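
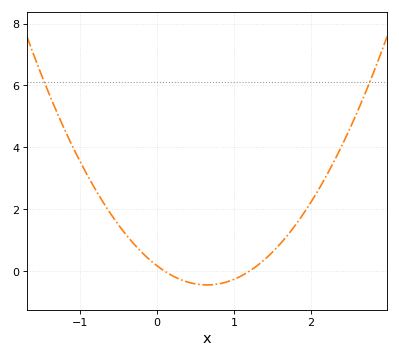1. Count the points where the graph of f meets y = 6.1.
2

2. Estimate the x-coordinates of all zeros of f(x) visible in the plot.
0.1, 1.2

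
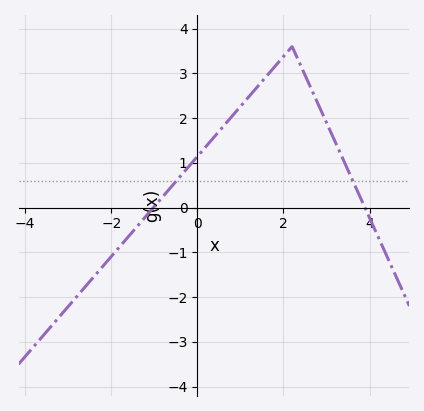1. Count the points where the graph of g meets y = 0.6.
2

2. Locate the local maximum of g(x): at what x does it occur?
2.2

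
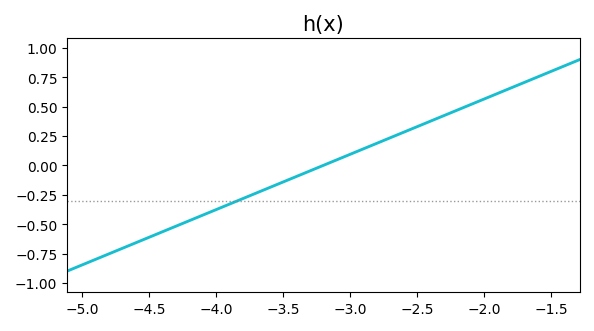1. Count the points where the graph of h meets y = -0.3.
1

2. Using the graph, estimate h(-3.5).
-0.15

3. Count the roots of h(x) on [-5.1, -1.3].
1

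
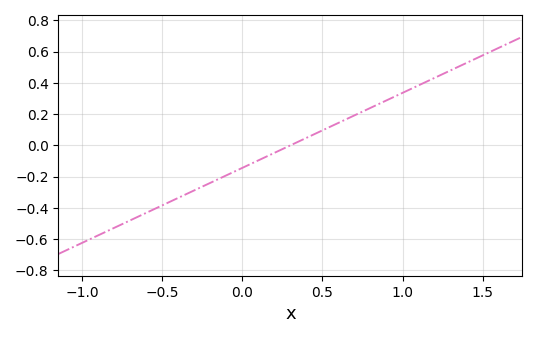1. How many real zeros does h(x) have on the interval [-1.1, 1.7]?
1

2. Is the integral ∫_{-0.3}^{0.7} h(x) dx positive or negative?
negative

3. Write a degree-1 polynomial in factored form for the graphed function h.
y = 0.48(x - 0.3)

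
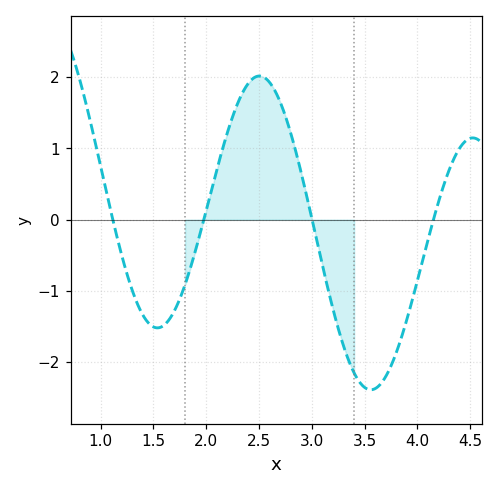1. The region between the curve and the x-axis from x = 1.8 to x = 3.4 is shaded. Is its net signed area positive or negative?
positive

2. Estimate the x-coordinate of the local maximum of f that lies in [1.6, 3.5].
2.5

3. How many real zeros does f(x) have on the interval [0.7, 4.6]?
4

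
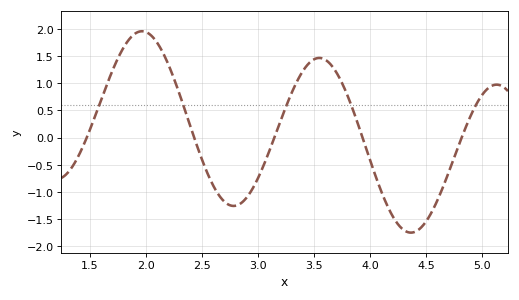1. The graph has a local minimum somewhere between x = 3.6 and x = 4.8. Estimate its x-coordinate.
4.37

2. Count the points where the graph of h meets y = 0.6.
5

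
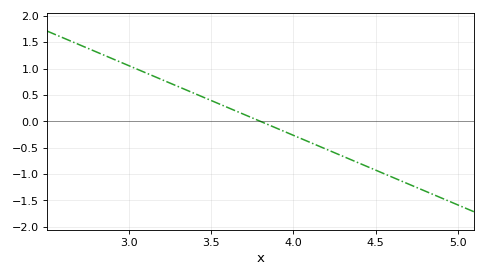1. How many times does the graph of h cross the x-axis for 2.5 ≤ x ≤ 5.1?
1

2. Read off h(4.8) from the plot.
-1.32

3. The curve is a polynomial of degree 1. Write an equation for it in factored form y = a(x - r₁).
y = -1.32(x - 3.8)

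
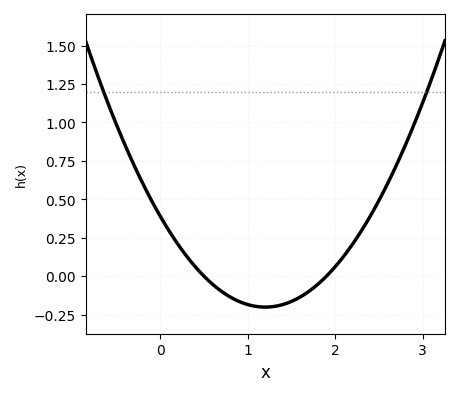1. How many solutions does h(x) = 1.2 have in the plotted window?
2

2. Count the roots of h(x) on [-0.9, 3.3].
2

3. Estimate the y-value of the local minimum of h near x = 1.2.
-0.2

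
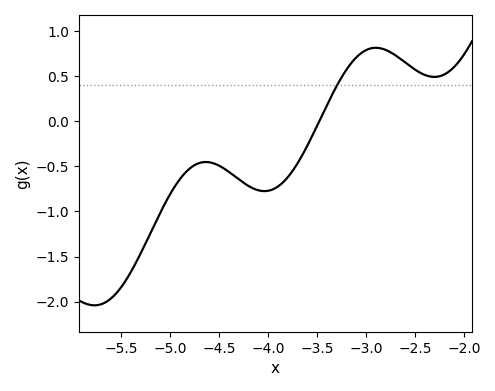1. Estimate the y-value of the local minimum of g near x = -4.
-0.774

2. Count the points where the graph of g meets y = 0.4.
1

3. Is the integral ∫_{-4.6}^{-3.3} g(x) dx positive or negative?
negative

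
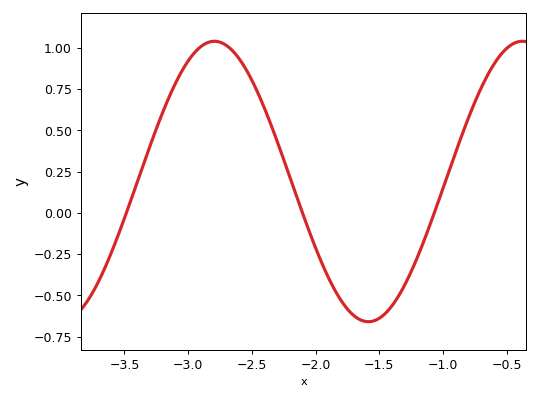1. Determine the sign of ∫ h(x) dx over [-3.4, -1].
positive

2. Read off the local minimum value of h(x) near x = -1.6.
-0.66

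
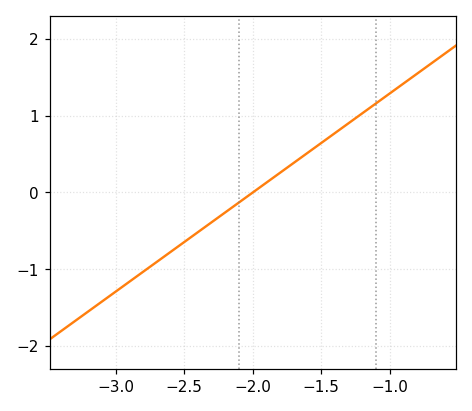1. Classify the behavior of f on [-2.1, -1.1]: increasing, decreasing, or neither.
increasing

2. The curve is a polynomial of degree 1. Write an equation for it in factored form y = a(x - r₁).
y = 1.29(x + 2)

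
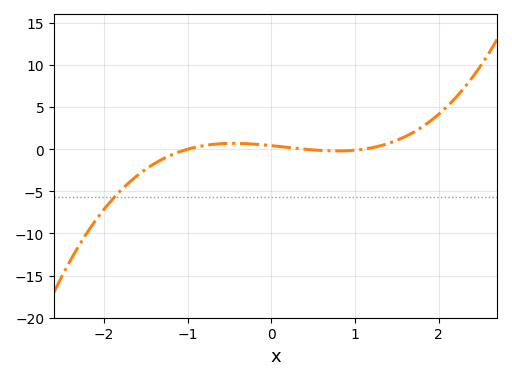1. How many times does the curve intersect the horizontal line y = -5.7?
1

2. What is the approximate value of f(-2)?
-7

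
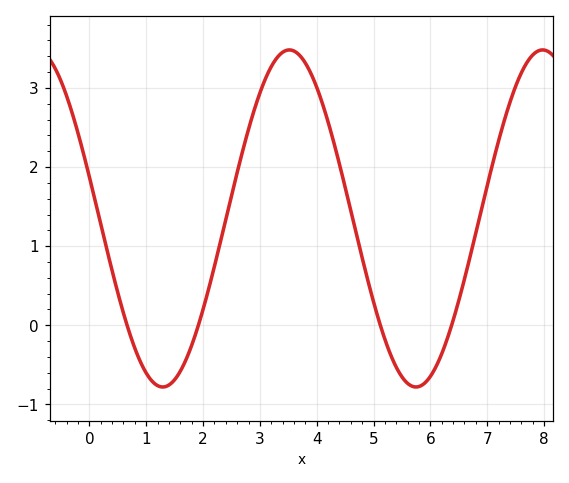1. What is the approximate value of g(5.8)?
-0.774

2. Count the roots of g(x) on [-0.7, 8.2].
4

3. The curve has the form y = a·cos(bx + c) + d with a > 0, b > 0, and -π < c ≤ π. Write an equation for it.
y = 2.13cos(1.41x + 1.32) + 1.35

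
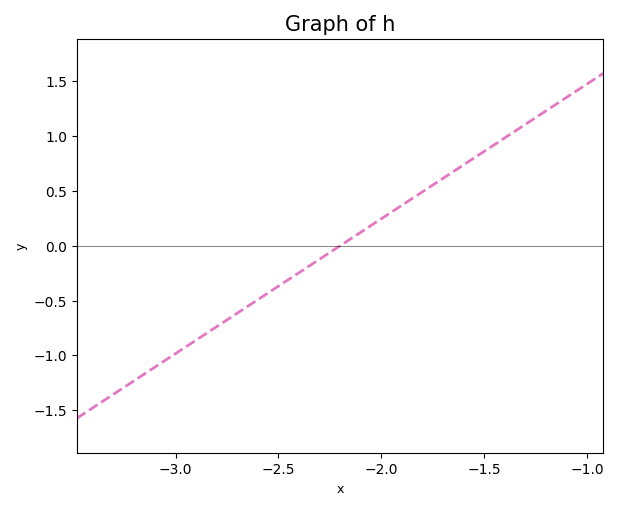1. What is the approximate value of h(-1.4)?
0.984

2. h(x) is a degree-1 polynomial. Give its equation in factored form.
y = 1.23(x + 2.2)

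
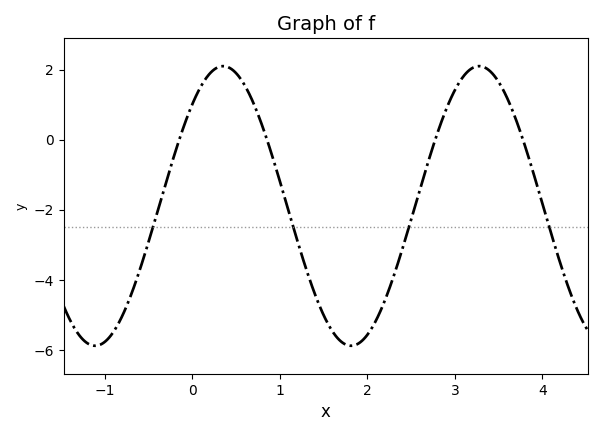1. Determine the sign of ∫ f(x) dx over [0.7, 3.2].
negative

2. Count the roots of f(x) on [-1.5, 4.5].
4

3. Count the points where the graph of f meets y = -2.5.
4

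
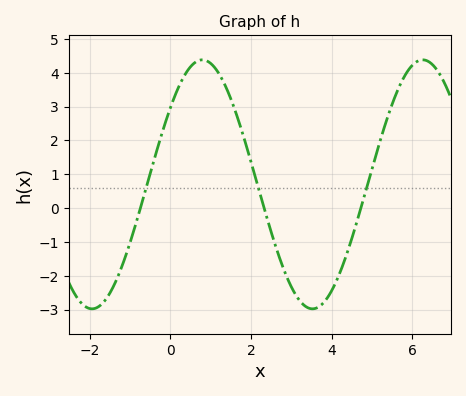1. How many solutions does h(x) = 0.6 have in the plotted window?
3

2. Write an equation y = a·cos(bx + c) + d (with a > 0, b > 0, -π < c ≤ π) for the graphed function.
y = 3.68cos(1.15x - 0.91) + 0.7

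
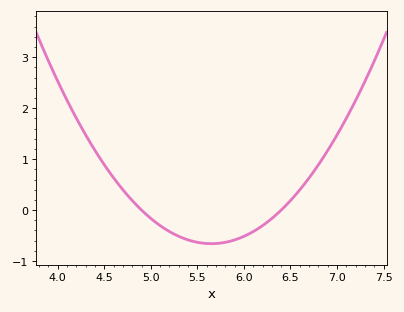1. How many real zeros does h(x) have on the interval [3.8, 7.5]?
2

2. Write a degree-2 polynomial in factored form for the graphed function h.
y = 1.17(x - 4.9)(x - 6.4)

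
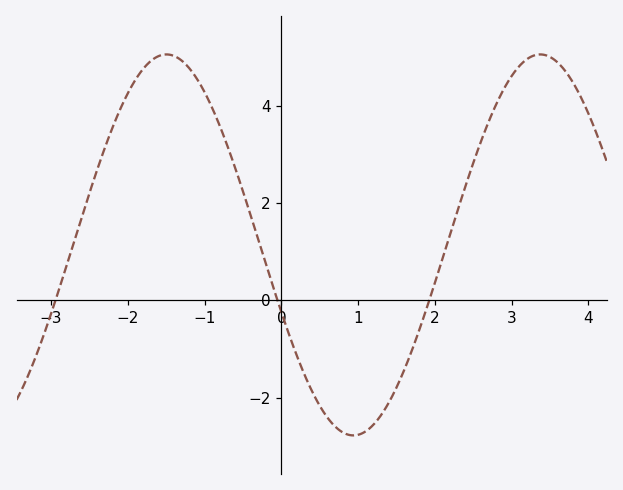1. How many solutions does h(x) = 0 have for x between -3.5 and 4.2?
3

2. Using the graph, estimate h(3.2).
5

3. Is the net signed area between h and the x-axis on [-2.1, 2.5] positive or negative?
positive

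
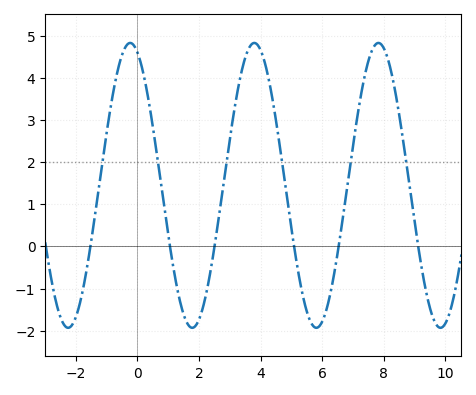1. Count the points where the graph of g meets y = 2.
6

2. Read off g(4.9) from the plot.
0.945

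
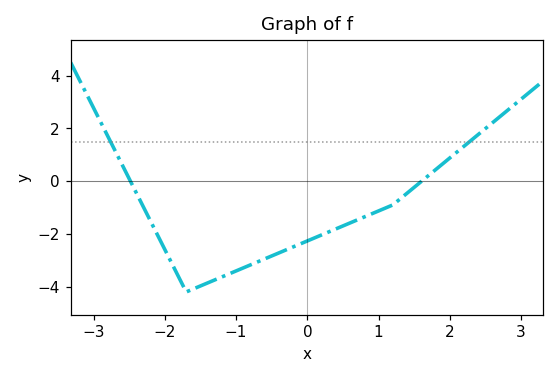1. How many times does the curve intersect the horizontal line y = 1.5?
2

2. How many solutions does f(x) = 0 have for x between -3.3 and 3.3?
2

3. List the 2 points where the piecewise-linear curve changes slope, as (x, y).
(-1.7, -4.2); (1.2, -0.9)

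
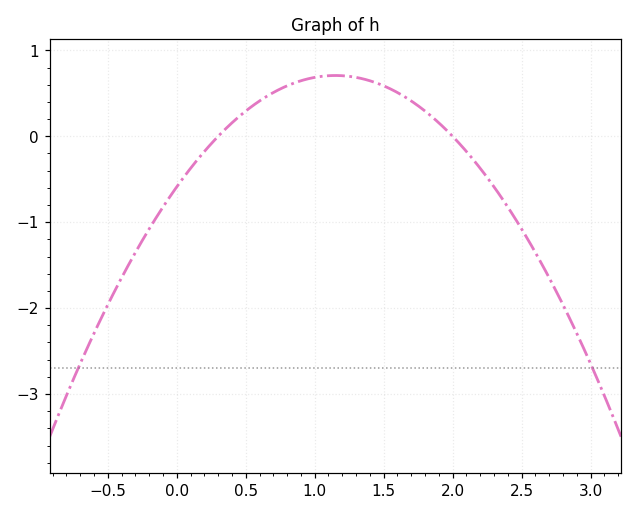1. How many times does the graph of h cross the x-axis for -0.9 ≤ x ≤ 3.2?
2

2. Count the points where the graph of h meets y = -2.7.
2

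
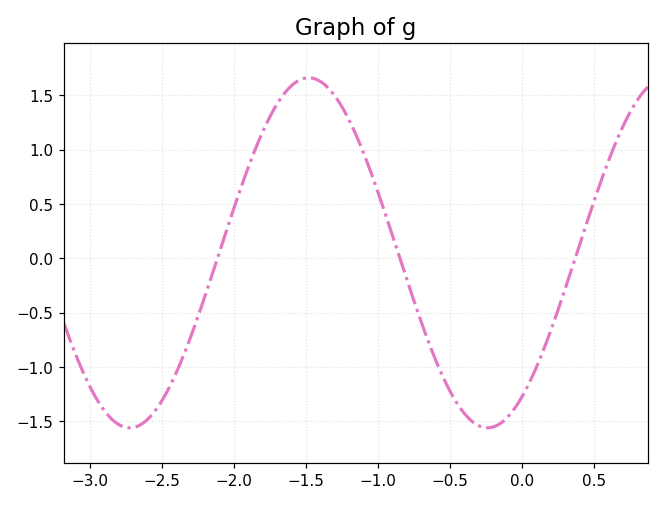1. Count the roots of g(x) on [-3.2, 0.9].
3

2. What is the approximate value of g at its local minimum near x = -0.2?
-1.55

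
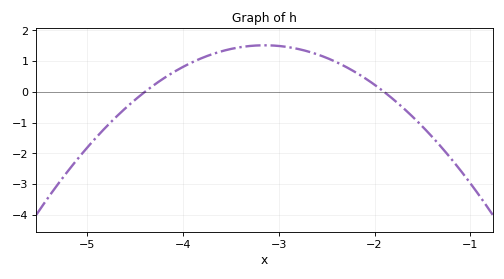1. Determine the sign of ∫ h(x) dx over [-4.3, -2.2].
positive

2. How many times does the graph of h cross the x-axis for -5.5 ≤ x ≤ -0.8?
2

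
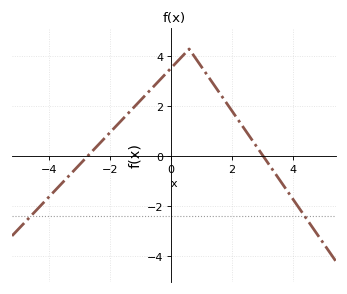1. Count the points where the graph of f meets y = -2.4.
2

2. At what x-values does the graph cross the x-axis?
-2.8, 3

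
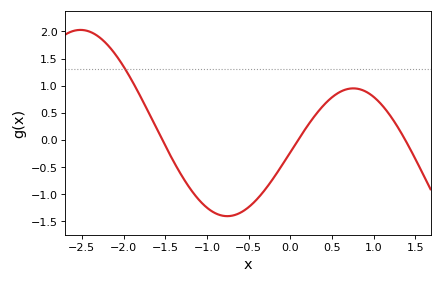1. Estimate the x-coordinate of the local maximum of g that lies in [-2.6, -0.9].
-2.52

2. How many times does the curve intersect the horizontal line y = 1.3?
1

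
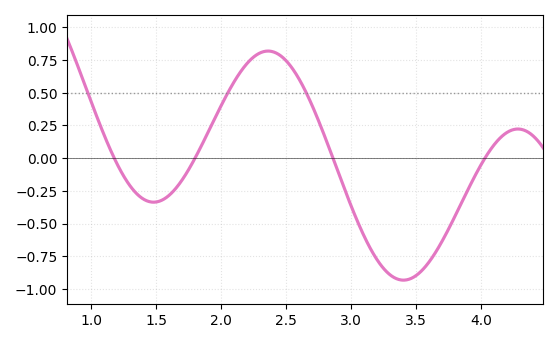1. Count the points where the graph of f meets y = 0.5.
3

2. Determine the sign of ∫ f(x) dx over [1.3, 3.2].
positive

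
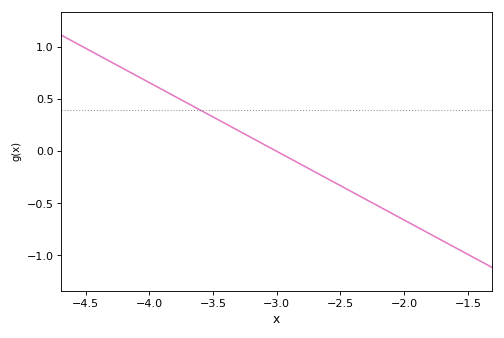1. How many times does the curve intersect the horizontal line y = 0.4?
1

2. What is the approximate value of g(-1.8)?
-0.8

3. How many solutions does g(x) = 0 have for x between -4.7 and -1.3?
1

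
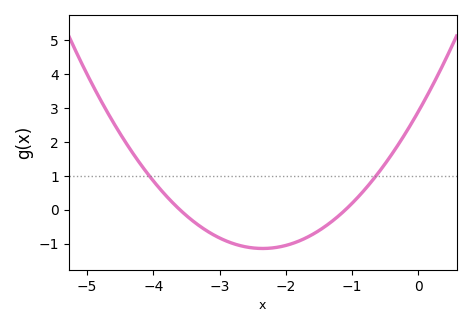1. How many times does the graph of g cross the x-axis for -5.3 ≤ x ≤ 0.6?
2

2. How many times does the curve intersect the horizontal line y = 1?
2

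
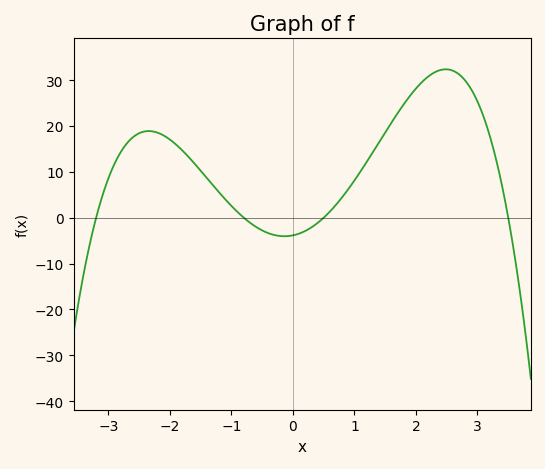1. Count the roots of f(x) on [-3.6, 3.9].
4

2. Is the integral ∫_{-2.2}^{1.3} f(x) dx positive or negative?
positive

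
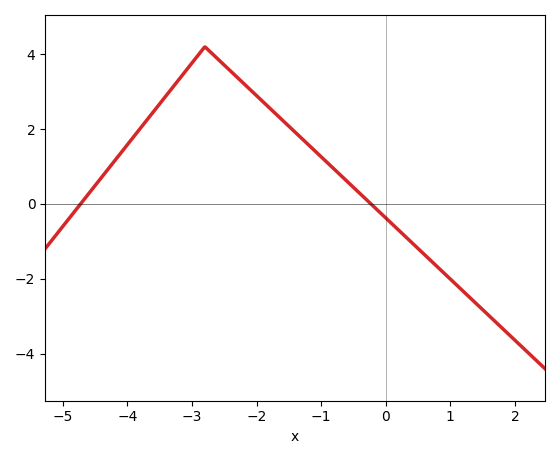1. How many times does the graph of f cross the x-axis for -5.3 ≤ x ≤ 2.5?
2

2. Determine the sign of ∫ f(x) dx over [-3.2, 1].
positive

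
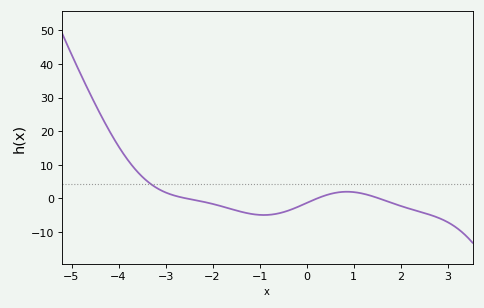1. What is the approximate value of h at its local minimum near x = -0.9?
-5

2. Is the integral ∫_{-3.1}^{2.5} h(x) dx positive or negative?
negative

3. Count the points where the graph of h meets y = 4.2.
1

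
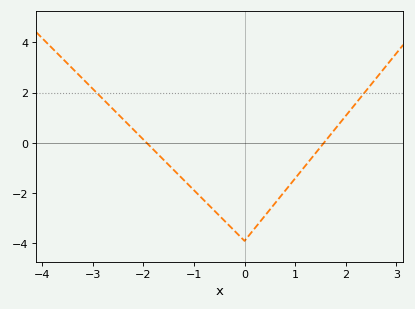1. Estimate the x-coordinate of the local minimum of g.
0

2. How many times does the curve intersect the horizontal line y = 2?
2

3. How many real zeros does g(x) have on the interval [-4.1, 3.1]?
2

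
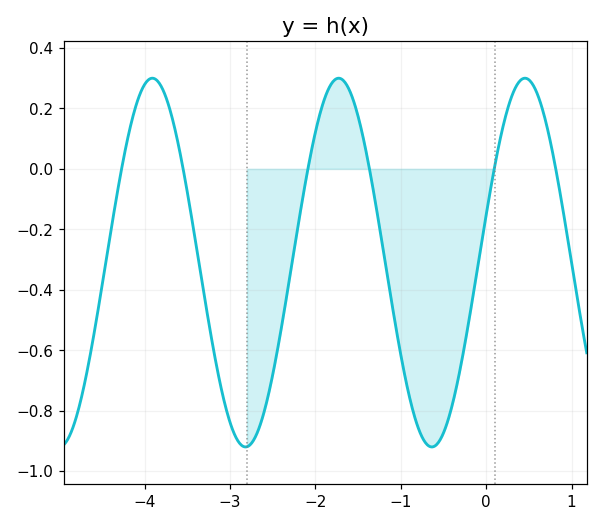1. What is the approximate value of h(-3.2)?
-0.58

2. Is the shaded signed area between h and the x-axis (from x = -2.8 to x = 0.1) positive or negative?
negative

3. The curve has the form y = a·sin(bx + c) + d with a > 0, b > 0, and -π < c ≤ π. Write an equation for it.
y = 0.61sin(2.9x + 0.26) - 0.31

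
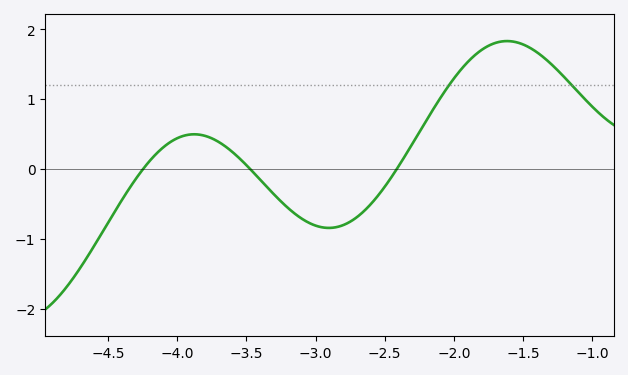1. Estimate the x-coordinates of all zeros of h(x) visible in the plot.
-4.25, -3.47, -2.41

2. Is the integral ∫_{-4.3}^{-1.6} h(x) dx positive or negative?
positive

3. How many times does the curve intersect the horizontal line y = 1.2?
2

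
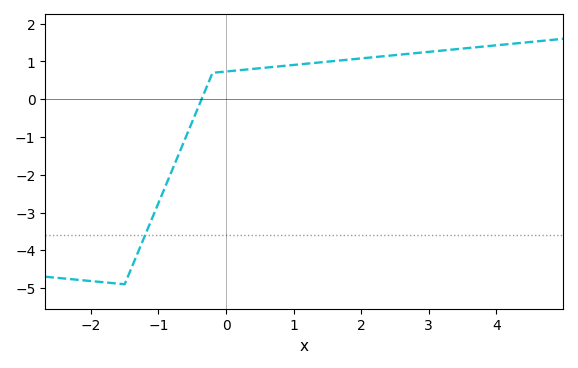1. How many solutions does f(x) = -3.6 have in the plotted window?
1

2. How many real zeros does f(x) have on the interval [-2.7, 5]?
1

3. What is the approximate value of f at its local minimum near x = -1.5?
-4.9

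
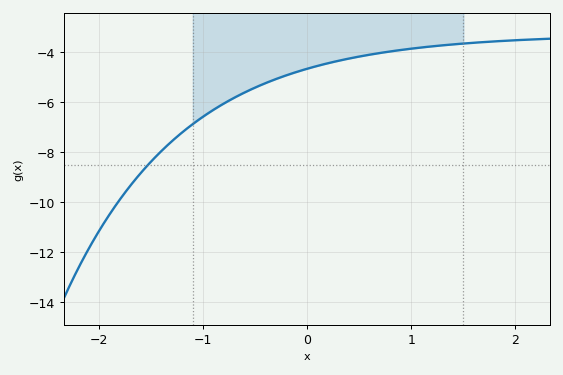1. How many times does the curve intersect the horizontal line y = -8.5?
1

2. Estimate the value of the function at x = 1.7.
-3.59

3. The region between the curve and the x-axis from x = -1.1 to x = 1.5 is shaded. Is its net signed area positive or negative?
negative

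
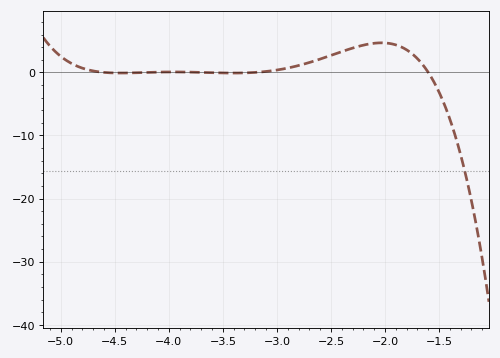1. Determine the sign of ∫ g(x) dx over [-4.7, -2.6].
positive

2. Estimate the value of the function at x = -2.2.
4.32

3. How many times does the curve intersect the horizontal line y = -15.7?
1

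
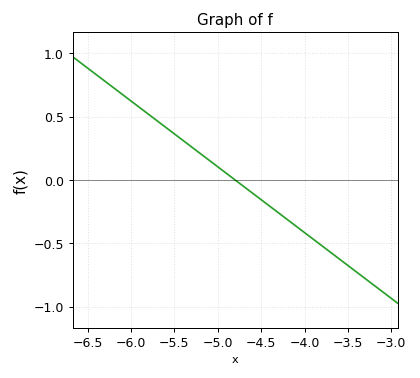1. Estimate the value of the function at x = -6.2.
0.75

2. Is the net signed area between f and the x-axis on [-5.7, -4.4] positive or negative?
positive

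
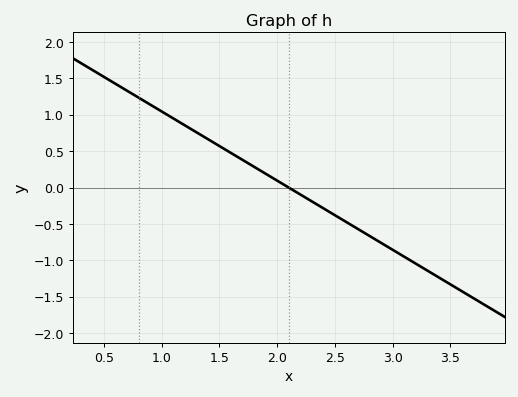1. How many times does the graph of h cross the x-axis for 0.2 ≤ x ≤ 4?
1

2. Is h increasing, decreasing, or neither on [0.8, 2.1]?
decreasing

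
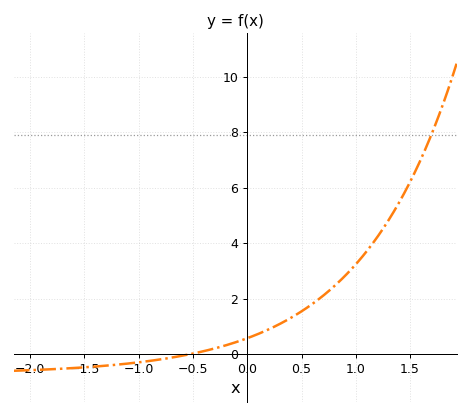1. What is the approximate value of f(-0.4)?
0.2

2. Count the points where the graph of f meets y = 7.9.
1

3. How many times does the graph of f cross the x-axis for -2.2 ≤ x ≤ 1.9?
1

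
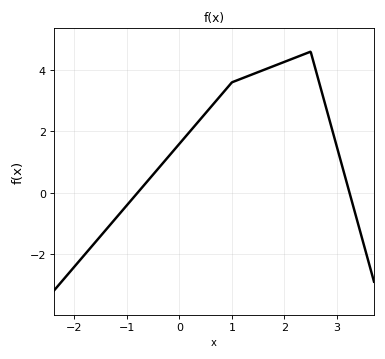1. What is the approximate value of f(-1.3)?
-1.01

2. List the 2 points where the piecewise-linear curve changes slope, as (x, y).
(1, 3.6); (2.5, 4.6)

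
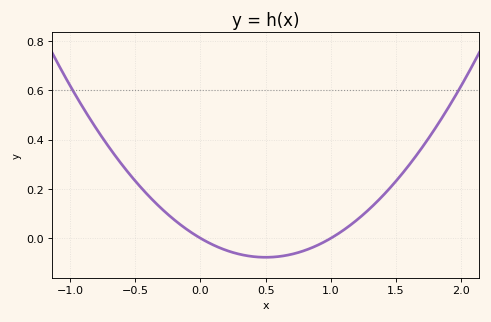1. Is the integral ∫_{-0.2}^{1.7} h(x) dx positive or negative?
positive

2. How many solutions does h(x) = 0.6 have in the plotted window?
2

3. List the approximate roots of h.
0, 1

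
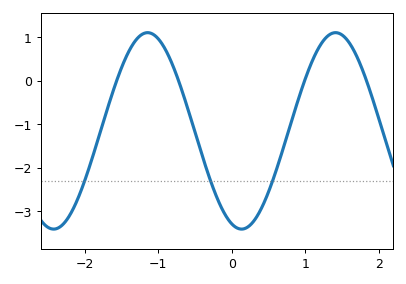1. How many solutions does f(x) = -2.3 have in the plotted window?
3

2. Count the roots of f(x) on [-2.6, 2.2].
4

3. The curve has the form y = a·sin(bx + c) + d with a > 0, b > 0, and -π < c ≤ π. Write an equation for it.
y = 2.26sin(2.5x - 1.9) - 1.15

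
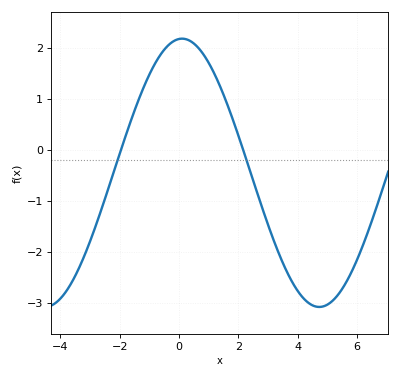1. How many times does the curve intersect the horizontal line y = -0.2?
2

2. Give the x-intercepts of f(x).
-2, 2.2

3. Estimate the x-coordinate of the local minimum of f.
4.8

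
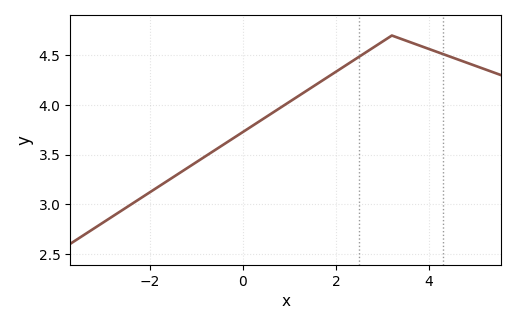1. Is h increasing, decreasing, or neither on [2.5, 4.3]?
neither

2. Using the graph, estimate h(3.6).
4.63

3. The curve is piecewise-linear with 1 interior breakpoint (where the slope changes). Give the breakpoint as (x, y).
(3.2, 4.7)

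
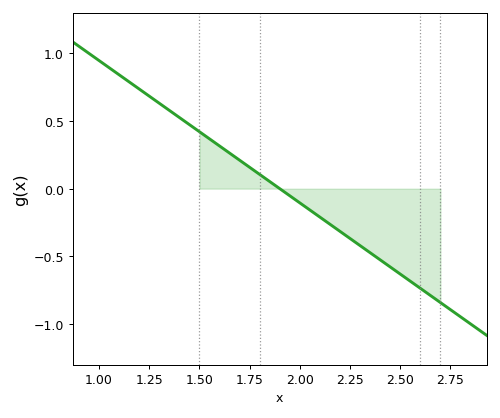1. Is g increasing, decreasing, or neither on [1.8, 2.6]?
decreasing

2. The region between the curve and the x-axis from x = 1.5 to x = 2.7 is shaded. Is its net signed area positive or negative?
negative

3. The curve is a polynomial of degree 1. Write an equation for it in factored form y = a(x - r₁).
y = -1.05(x - 1.9)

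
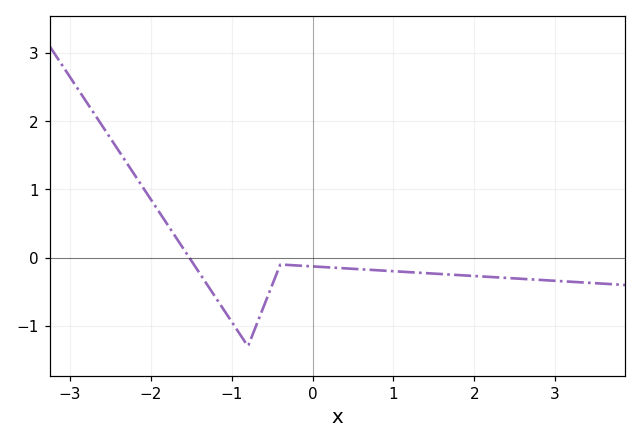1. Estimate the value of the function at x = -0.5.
-0.4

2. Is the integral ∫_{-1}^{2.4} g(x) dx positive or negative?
negative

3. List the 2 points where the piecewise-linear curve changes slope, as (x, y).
(-0.8, -1.3); (-0.4, -0.1)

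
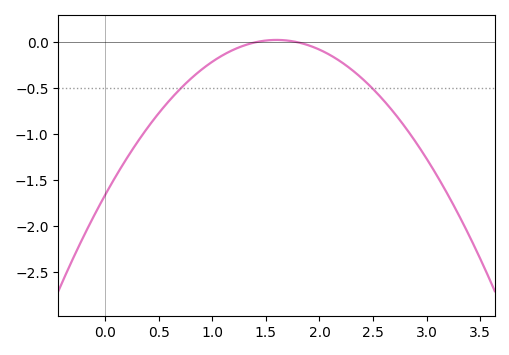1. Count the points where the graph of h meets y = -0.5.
2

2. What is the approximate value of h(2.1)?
-0.139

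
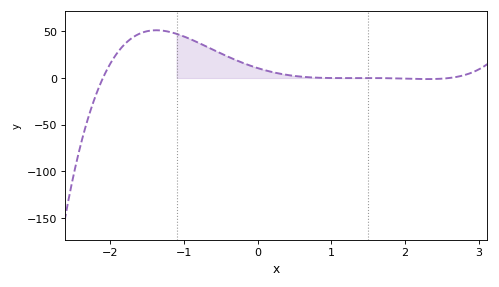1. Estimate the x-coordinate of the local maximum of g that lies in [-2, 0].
-1.38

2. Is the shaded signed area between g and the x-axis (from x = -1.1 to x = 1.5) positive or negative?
positive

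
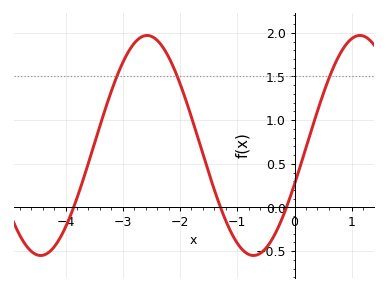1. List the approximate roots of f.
-3.9, -1.3, -0.1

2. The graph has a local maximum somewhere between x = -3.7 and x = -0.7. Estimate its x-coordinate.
-2.6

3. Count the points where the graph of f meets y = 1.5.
3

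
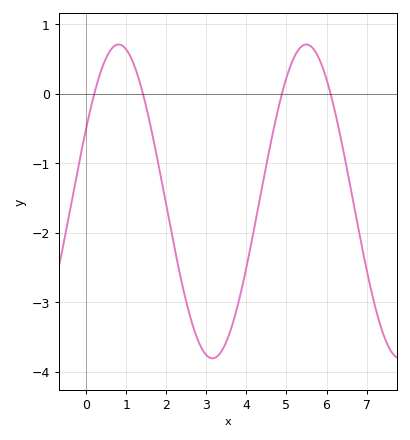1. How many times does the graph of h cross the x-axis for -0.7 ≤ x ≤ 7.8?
4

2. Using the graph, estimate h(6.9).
-2.2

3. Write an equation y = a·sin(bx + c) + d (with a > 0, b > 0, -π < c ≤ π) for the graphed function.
y = 2.26sin(1.3x + 0.49) - 1.55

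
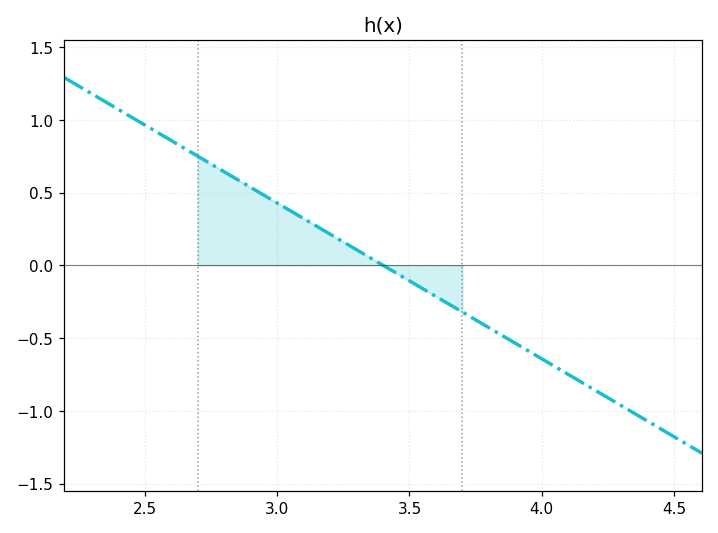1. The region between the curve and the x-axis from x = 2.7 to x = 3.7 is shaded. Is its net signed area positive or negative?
positive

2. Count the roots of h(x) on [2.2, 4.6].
1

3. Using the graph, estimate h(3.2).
0.214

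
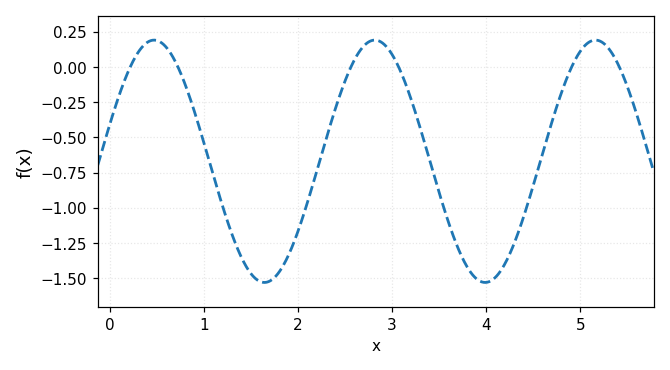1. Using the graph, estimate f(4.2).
-1.4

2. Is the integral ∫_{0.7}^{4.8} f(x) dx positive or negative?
negative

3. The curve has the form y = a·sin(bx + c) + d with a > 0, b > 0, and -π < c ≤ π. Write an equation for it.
y = 0.86sin(2.7x + 0.3) - 0.67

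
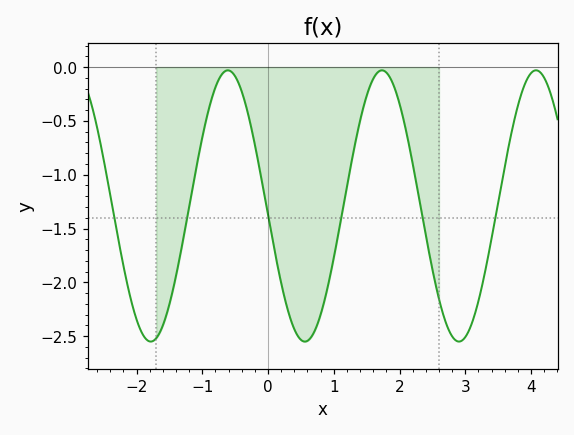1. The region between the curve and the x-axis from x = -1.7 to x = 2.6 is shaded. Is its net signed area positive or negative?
negative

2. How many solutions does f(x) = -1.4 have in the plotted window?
6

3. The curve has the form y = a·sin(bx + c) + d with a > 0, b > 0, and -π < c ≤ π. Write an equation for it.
y = 1.26sin(2.68x - 3.07) - 1.29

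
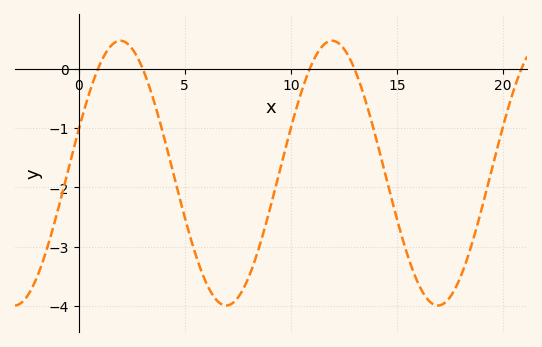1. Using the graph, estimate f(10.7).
-0.2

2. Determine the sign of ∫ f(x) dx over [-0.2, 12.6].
negative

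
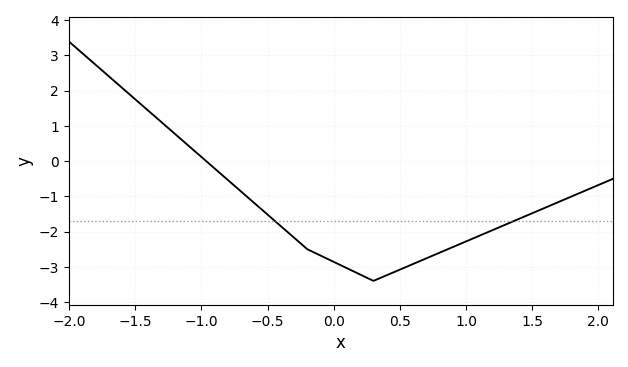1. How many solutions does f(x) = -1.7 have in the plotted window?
2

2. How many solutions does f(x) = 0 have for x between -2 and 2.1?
1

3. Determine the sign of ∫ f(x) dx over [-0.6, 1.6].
negative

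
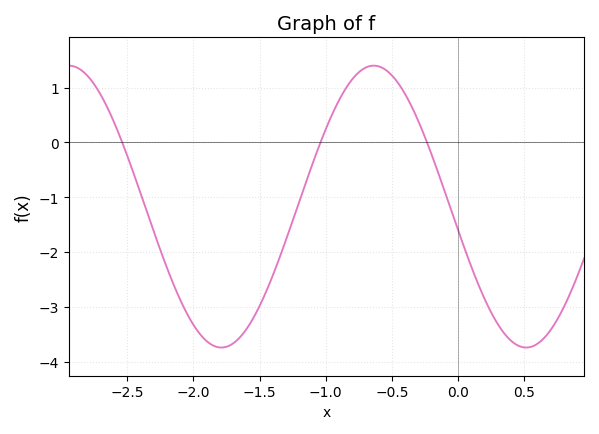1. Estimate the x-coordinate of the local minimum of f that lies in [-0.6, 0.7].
0.514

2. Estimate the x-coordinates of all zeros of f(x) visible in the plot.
-2.54, -1.04, -0.235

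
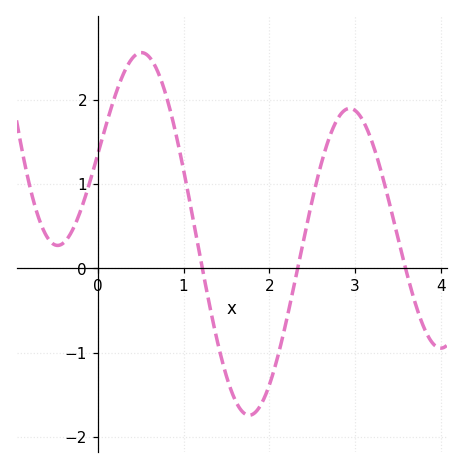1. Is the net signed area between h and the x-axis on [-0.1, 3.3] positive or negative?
positive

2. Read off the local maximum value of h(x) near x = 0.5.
2.6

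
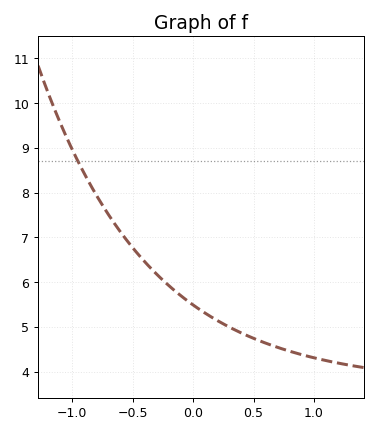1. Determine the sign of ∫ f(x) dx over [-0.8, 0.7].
positive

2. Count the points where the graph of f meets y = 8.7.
1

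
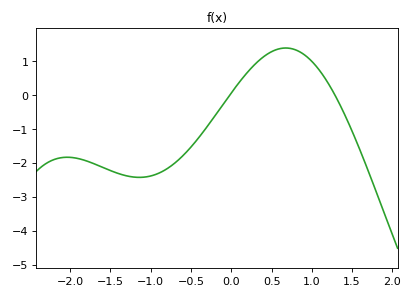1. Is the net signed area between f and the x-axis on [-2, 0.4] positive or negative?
negative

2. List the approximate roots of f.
-0.019, 1.29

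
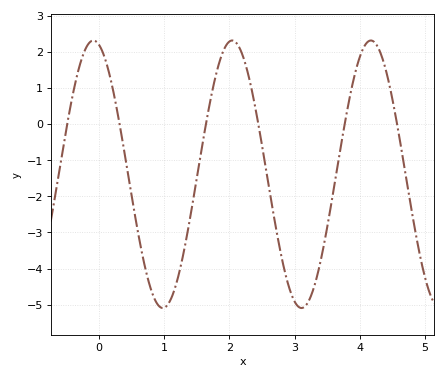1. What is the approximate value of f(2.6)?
-1.67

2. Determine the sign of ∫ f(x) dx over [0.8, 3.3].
negative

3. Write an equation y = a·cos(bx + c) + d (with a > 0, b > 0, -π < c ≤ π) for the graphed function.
y = 3.7cos(2.95x + 0.26) - 1.39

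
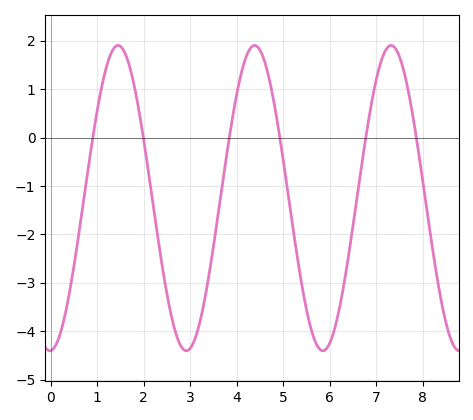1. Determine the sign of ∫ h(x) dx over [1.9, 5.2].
negative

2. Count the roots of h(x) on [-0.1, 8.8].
6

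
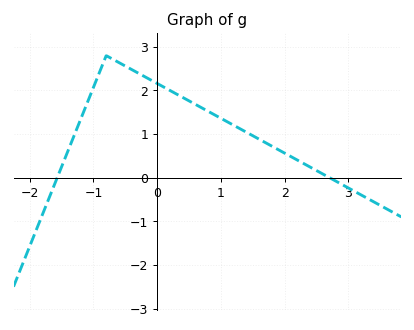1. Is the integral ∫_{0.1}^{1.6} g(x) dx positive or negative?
positive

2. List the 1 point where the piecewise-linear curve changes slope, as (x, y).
(-0.8, 2.8)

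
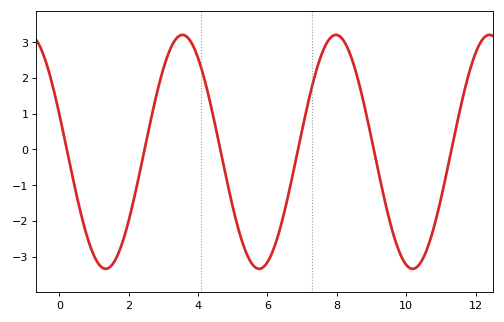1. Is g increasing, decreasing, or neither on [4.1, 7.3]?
neither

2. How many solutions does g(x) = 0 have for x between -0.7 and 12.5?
6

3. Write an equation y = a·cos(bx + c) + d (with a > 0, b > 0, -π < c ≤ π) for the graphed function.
y = 3.27cos(1.4x + 1.2) - 0.07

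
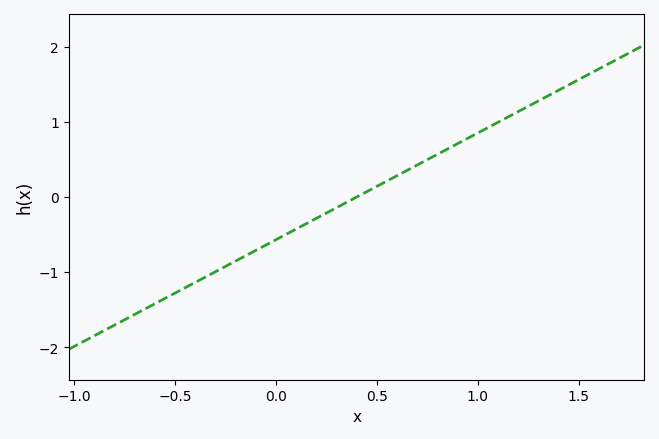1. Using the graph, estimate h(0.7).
0.426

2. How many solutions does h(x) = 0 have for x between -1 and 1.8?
1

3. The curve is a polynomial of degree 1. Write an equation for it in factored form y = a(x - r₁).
y = 1.42(x - 0.4)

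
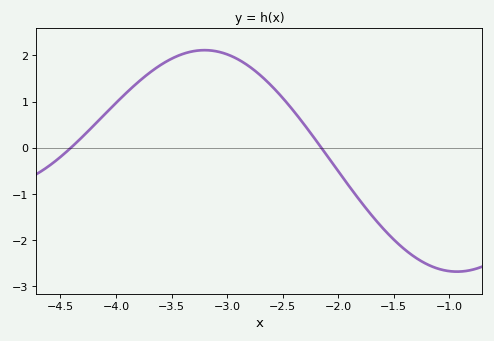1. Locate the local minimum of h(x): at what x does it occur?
-0.9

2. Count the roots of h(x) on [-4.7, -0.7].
2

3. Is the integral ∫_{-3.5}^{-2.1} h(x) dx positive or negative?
positive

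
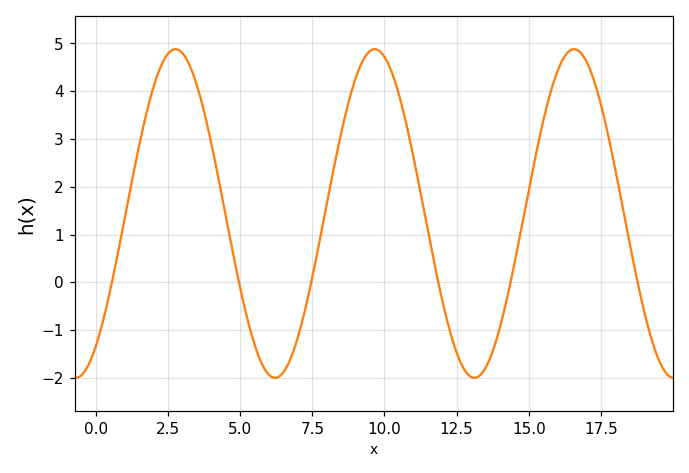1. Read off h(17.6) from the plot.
3.47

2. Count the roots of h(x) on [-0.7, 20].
6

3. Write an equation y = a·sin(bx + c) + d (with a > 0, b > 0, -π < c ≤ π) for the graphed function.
y = 3.44sin(0.91x - 0.94) + 1.44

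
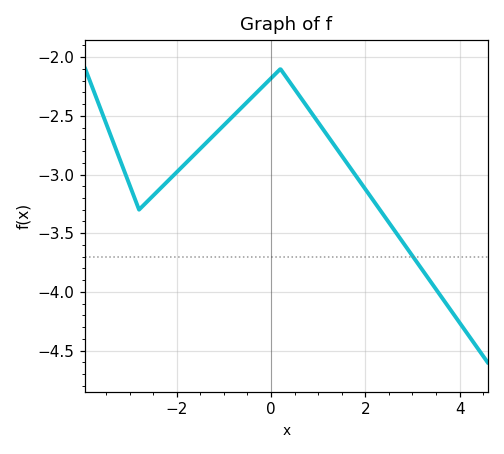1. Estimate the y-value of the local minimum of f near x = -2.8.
-3.3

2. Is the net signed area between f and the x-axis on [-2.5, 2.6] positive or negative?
negative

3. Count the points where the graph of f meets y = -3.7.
1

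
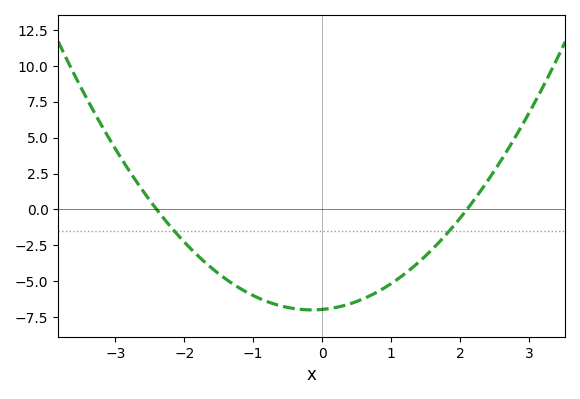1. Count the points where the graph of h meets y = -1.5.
2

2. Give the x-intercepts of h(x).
-2.4, 2.1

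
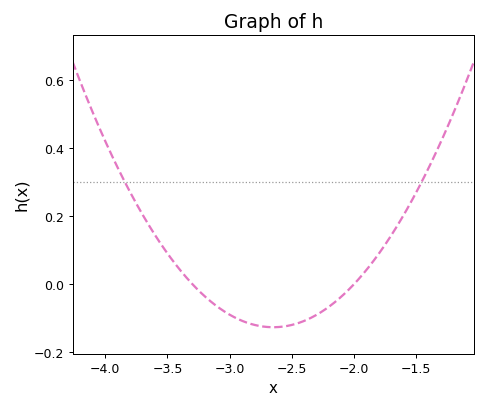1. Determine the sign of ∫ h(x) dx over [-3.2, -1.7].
negative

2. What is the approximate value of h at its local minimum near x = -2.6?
-0.12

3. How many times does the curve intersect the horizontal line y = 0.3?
2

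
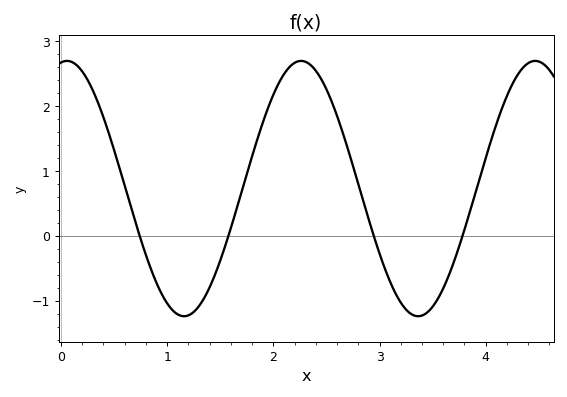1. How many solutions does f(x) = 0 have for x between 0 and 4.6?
4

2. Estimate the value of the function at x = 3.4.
-1.23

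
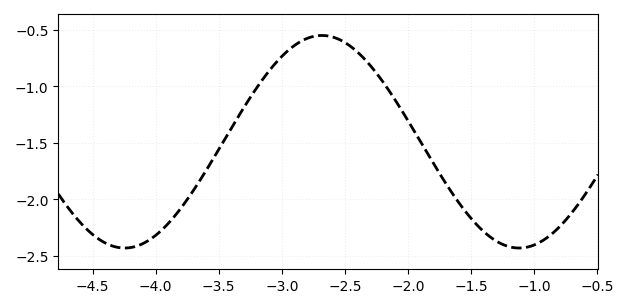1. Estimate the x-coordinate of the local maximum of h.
-2.68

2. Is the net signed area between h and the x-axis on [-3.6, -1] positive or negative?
negative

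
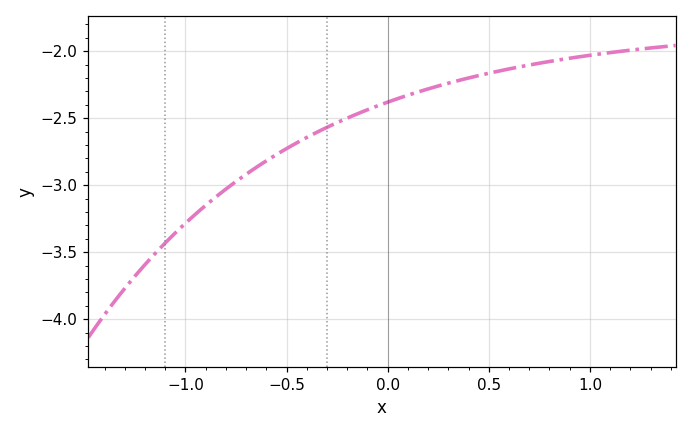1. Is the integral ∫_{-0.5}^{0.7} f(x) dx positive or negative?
negative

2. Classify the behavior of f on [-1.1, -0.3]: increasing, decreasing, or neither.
increasing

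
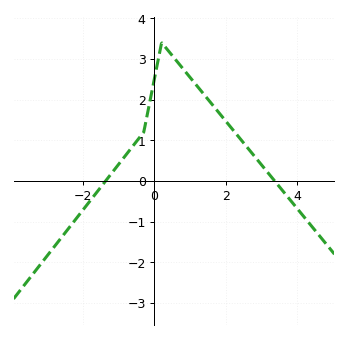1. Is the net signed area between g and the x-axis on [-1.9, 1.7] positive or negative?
positive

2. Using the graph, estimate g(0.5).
3.08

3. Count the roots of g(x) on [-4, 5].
2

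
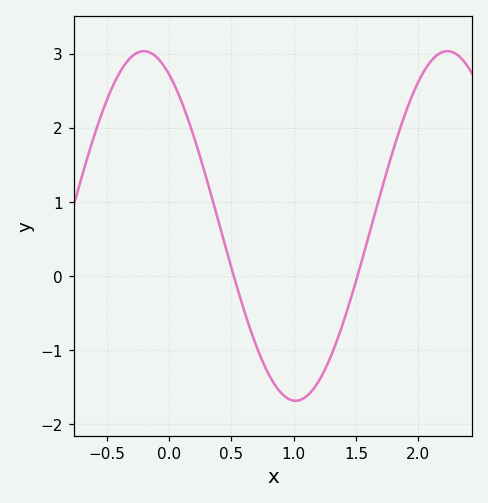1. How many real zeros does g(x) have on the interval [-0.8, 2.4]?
2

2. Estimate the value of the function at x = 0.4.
0.7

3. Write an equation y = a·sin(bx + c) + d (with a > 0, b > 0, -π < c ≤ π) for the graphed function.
y = 2.36sin(2.6x + 2.1) + 0.68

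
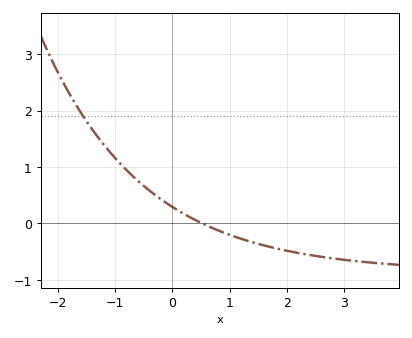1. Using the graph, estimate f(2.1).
-0.5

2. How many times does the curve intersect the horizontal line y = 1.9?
1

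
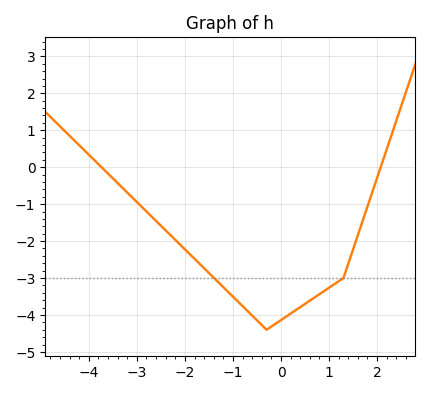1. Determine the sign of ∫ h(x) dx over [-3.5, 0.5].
negative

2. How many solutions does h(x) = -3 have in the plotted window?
2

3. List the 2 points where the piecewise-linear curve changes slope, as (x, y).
(-0.3, -4.4); (1.3, -3)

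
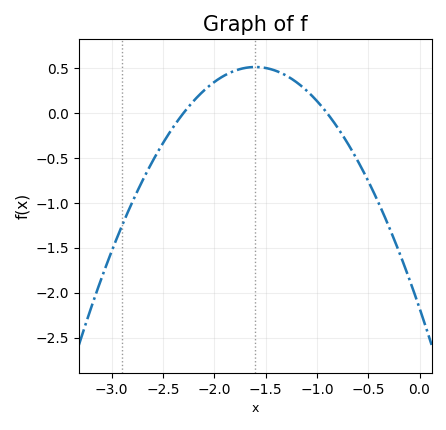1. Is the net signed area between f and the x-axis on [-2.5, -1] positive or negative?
positive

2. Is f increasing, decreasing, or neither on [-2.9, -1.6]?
increasing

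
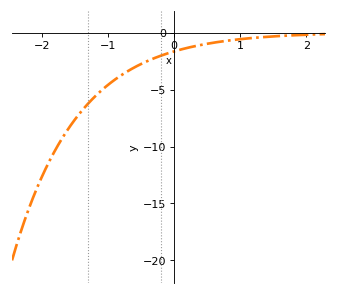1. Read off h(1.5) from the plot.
-0.5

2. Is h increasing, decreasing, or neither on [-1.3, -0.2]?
increasing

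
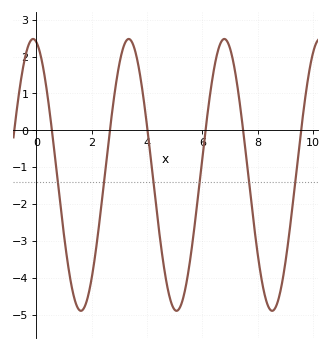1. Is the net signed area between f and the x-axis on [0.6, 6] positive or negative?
negative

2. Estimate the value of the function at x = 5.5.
-3.8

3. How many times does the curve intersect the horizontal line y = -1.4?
6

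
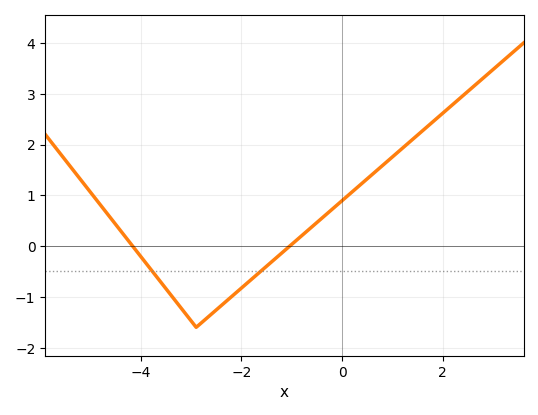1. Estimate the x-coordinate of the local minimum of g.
-2.9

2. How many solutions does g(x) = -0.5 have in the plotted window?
2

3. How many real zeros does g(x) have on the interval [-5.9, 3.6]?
2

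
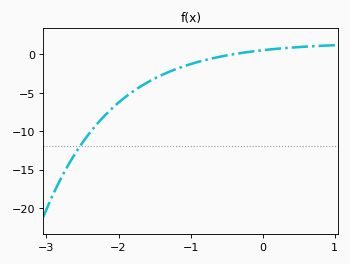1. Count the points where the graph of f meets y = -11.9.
1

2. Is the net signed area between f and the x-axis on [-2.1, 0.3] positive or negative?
negative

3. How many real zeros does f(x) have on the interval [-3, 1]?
1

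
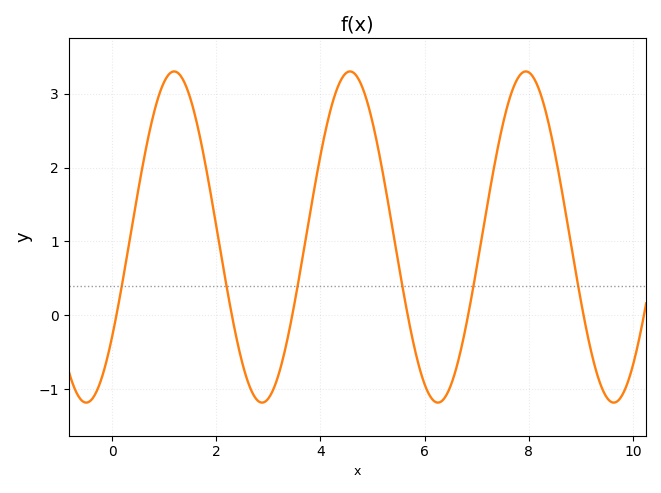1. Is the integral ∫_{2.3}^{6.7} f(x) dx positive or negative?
positive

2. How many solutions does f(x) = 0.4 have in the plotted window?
6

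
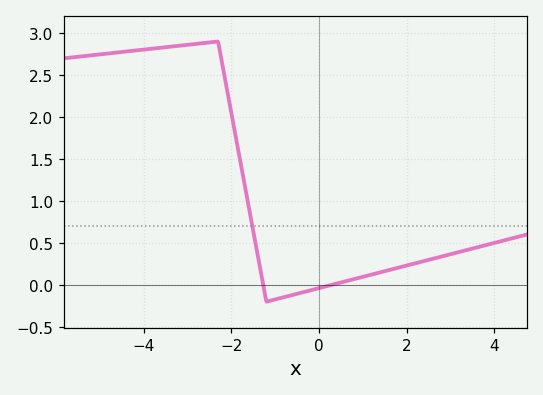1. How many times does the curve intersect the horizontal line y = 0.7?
1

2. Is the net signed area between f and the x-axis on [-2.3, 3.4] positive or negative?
positive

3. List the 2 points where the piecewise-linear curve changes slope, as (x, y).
(-2.3, 2.9); (-1.2, -0.2)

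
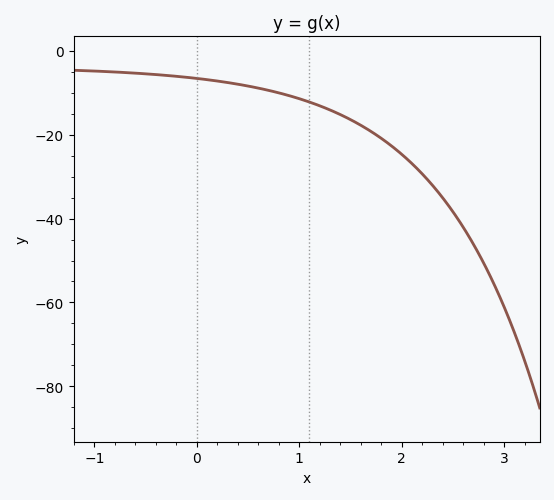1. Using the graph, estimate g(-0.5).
-6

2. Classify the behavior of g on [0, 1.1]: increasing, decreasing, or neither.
decreasing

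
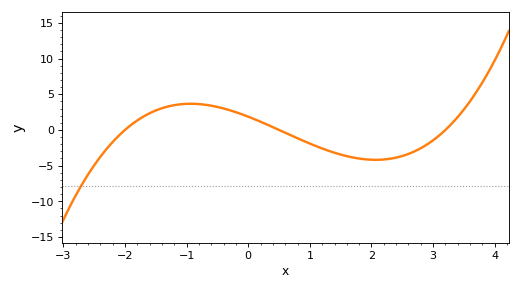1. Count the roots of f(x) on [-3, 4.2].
3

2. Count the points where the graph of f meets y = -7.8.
1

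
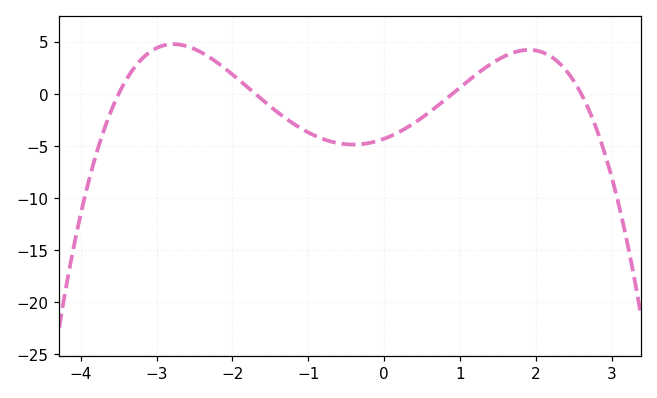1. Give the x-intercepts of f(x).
-3.5, -1.7, 0.9, 2.6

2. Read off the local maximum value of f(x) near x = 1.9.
4.22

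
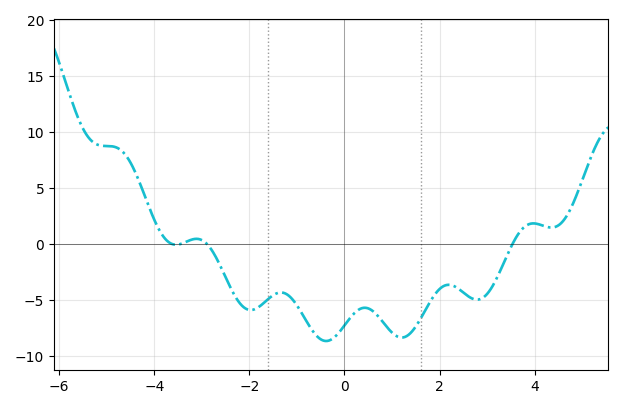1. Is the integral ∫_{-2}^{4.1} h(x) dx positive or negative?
negative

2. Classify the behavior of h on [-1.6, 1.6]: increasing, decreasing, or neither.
neither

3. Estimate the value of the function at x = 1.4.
-8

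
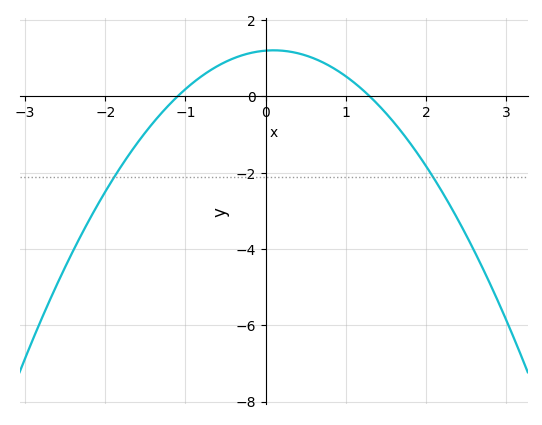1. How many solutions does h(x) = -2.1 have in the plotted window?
2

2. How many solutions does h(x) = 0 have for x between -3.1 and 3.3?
2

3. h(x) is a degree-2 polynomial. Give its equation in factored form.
y = -0.84(x + 1.1)(x - 1.3)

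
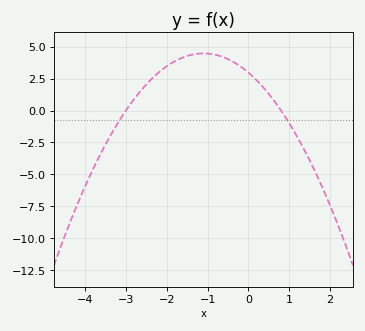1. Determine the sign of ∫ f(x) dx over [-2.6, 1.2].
positive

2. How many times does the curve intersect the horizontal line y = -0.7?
2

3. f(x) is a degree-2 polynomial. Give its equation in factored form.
y = -1.24(x + 3)(x - 0.8)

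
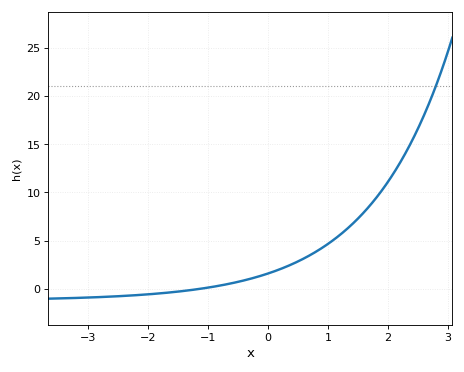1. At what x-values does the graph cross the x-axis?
-1.1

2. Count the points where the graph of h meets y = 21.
1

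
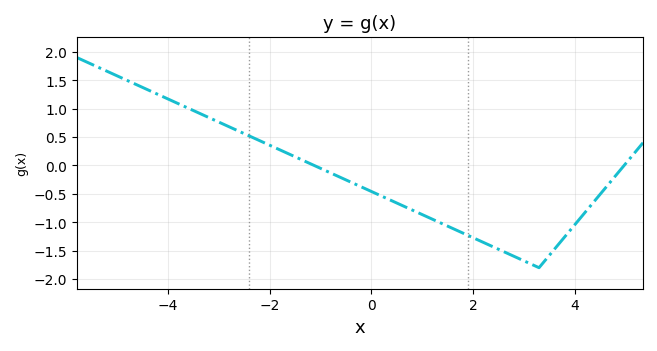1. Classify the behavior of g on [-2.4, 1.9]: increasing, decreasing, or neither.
decreasing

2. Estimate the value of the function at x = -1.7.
0.25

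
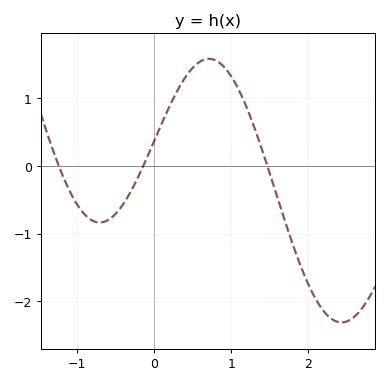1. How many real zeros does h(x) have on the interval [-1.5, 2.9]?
3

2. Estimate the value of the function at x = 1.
1.32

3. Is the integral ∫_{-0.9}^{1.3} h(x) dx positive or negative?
positive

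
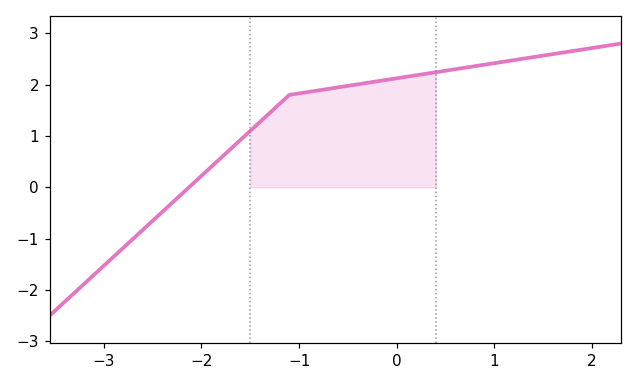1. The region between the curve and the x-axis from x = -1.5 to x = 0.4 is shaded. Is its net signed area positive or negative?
positive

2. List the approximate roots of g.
-2.1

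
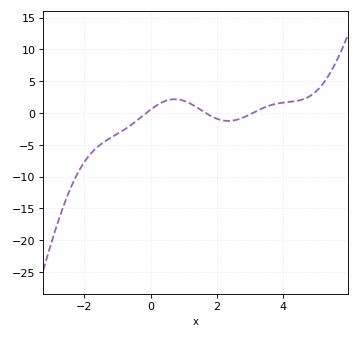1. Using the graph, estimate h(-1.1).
-3.59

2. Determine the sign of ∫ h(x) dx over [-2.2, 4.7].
negative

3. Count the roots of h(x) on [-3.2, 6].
3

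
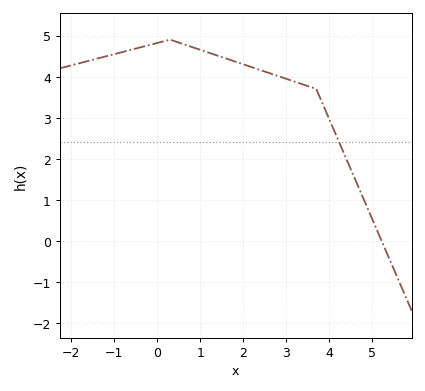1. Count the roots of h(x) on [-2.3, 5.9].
1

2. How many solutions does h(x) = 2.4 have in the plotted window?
1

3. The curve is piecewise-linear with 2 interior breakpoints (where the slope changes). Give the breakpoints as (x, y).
(0.3, 4.9); (3.7, 3.7)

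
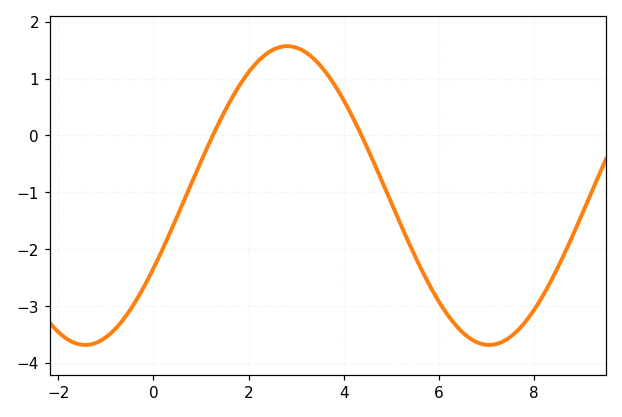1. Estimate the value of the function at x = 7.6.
-3.48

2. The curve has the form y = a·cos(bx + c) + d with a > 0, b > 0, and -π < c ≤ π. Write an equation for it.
y = 2.63cos(0.74x - 2.08) - 1.06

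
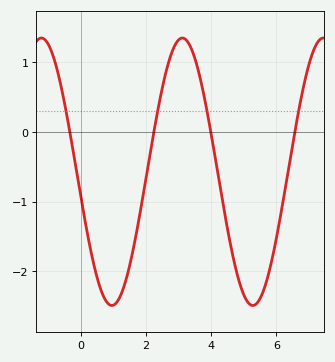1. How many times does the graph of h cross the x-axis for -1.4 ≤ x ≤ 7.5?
4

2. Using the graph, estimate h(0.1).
-1.22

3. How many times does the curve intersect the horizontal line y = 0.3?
4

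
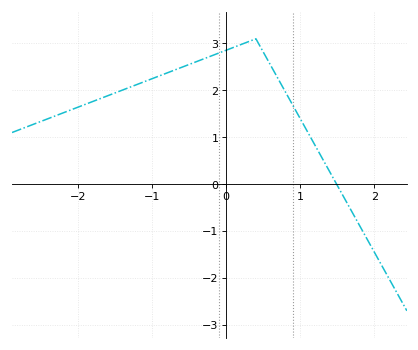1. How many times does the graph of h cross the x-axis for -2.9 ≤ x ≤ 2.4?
1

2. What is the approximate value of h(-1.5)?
1.95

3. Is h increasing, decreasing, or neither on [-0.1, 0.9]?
neither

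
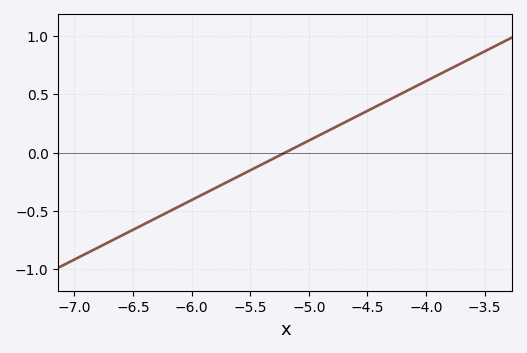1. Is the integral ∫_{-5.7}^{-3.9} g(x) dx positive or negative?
positive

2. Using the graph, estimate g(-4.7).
0.255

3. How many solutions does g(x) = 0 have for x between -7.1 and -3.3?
1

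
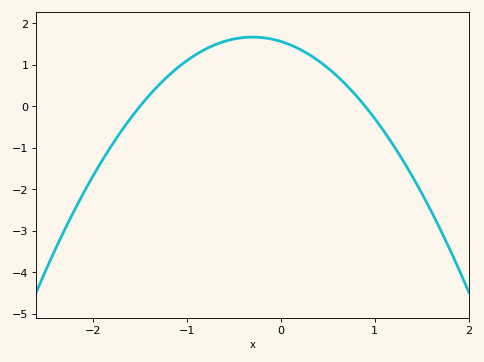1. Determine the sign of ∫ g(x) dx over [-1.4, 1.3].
positive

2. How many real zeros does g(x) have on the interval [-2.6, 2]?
2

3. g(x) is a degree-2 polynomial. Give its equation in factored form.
y = -1.16(x + 1.5)(x - 0.9)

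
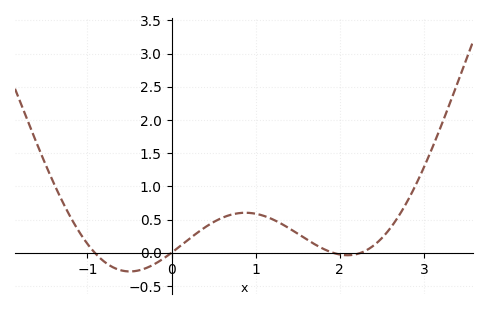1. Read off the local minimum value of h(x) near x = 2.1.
-0.038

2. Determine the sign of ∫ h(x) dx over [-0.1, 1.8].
positive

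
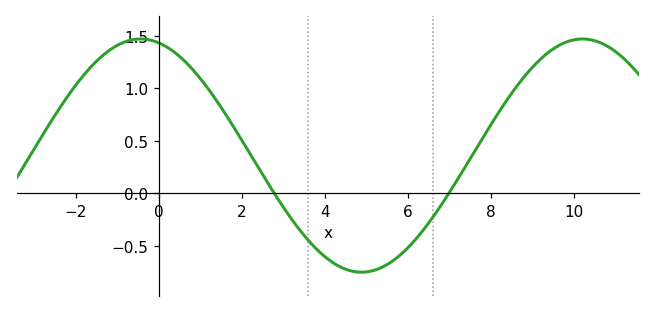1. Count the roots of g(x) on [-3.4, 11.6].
2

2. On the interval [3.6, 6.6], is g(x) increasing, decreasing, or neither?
neither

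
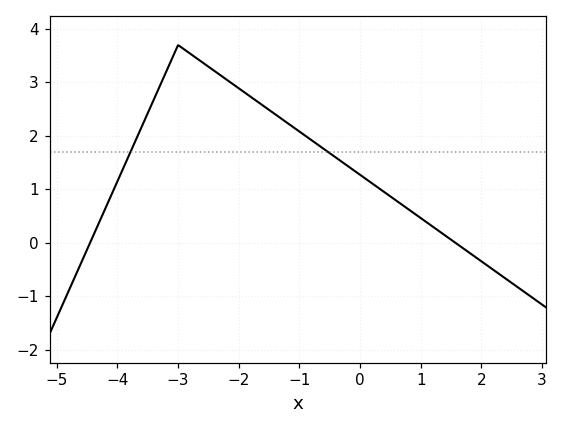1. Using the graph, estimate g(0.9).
0.5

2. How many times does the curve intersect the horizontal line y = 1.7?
2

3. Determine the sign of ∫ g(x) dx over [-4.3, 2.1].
positive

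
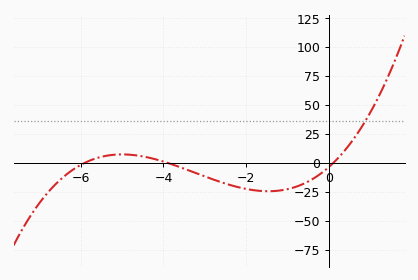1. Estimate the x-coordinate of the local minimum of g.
-1.4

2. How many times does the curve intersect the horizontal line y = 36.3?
1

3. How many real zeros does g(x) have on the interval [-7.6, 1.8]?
3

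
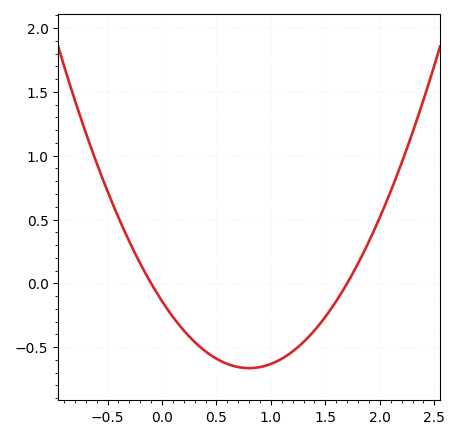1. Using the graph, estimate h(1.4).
-0.369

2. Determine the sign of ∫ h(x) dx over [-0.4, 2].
negative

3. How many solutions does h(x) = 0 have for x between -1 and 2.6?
2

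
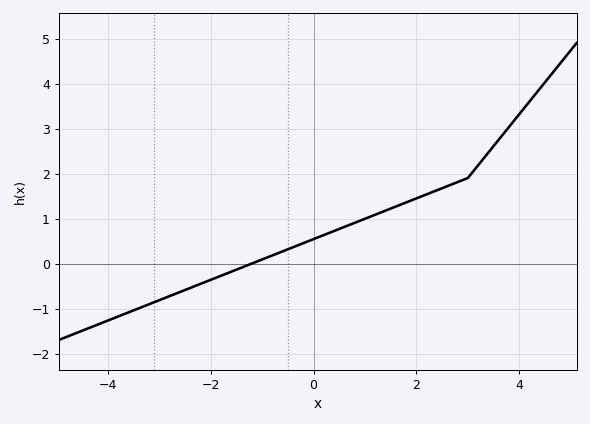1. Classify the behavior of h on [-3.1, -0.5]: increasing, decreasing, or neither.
increasing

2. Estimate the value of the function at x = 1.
0.995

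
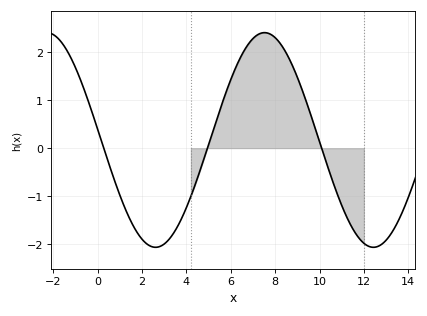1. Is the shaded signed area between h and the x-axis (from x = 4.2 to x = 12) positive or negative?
positive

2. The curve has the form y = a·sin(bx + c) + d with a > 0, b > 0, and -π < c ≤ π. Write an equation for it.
y = 2.23sin(0.64x + 3.04) + 0.17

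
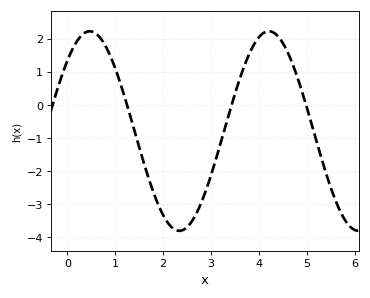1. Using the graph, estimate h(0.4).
2.2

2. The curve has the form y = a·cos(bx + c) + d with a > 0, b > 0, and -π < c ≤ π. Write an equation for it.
y = 3.01cos(1.7x - 0.79) - 0.79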